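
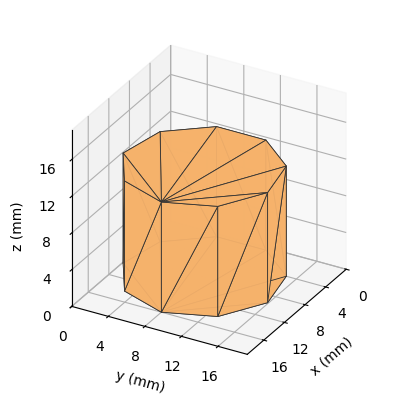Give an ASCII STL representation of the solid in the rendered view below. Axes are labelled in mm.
Reading the render: the shape is a regular 9-sided prism (a cylinder approximated with 9 flat sides), circumscribed radius ≈ 8 mm, height ≈ 12 mm (dimensions read to the nearest mm from the axis ticks). For the STL, each face is triangulated and given an outward normal.

solid part
  facet normal 0.0000 0.0000 -1.0000
    outer loop
      vertex 9.4 15.9 0.0
      vertex 14.1 13.1 0.0
      vertex 16.0 8.0 0.0
    endloop
  endfacet
  facet normal 0.0000 0.0000 -1.0000
    outer loop
      vertex 4.0 14.9 0.0
      vertex 9.4 15.9 0.0
      vertex 16.0 8.0 0.0
    endloop
  endfacet
  facet normal 0.0000 0.0000 -1.0000
    outer loop
      vertex 0.5 10.7 0.0
      vertex 4.0 14.9 0.0
      vertex 16.0 8.0 0.0
    endloop
  endfacet
  facet normal 0.0000 0.0000 -1.0000
    outer loop
      vertex 0.5 5.3 0.0
      vertex 0.5 10.7 0.0
      vertex 16.0 8.0 0.0
    endloop
  endfacet
  facet normal 0.0000 0.0000 -1.0000
    outer loop
      vertex 4.0 1.1 0.0
      vertex 0.5 5.3 0.0
      vertex 16.0 8.0 0.0
    endloop
  endfacet
  facet normal 0.0000 0.0000 -1.0000
    outer loop
      vertex 9.4 0.1 0.0
      vertex 4.0 1.1 0.0
      vertex 16.0 8.0 0.0
    endloop
  endfacet
  facet normal 0.0000 0.0000 -1.0000
    outer loop
      vertex 14.1 2.9 0.0
      vertex 9.4 0.1 0.0
      vertex 16.0 8.0 0.0
    endloop
  endfacet
  facet normal 0.0000 0.0000 1.0000
    outer loop
      vertex 16.0 8.0 12.0
      vertex 14.1 13.1 12.0
      vertex 9.4 15.9 12.0
    endloop
  endfacet
  facet normal 0.0000 0.0000 1.0000
    outer loop
      vertex 16.0 8.0 12.0
      vertex 9.4 15.9 12.0
      vertex 4.0 14.9 12.0
    endloop
  endfacet
  facet normal 0.0000 0.0000 1.0000
    outer loop
      vertex 16.0 8.0 12.0
      vertex 4.0 14.9 12.0
      vertex 0.5 10.7 12.0
    endloop
  endfacet
  facet normal 0.0000 0.0000 1.0000
    outer loop
      vertex 16.0 8.0 12.0
      vertex 0.5 10.7 12.0
      vertex 0.5 5.3 12.0
    endloop
  endfacet
  facet normal 0.0000 0.0000 1.0000
    outer loop
      vertex 16.0 8.0 12.0
      vertex 0.5 5.3 12.0
      vertex 4.0 1.1 12.0
    endloop
  endfacet
  facet normal 0.0000 0.0000 1.0000
    outer loop
      vertex 16.0 8.0 12.0
      vertex 4.0 1.1 12.0
      vertex 9.4 0.1 12.0
    endloop
  endfacet
  facet normal 0.0000 0.0000 1.0000
    outer loop
      vertex 16.0 8.0 12.0
      vertex 9.4 0.1 12.0
      vertex 14.1 2.9 12.0
    endloop
  endfacet
  facet normal 0.9371 0.3491 0.0000
    outer loop
      vertex 16.0 8.0 0.0
      vertex 14.1 13.1 0.0
      vertex 14.1 13.1 12.0
    endloop
  endfacet
  facet normal 0.9371 0.3491 0.0000
    outer loop
      vertex 16.0 8.0 0.0
      vertex 14.1 13.1 12.0
      vertex 16.0 8.0 12.0
    endloop
  endfacet
  facet normal 0.5118 0.8591 0.0000
    outer loop
      vertex 14.1 13.1 0.0
      vertex 9.4 15.9 0.0
      vertex 9.4 15.9 12.0
    endloop
  endfacet
  facet normal 0.5118 0.8591 0.0000
    outer loop
      vertex 14.1 13.1 0.0
      vertex 9.4 15.9 12.0
      vertex 14.1 13.1 12.0
    endloop
  endfacet
  facet normal -0.1821 0.9833 0.0000
    outer loop
      vertex 9.4 15.9 0.0
      vertex 4.0 14.9 0.0
      vertex 4.0 14.9 12.0
    endloop
  endfacet
  facet normal -0.1821 0.9833 0.0000
    outer loop
      vertex 9.4 15.9 0.0
      vertex 4.0 14.9 12.0
      vertex 9.4 15.9 12.0
    endloop
  endfacet
  facet normal -0.7682 0.6402 0.0000
    outer loop
      vertex 4.0 14.9 0.0
      vertex 0.5 10.7 0.0
      vertex 0.5 10.7 12.0
    endloop
  endfacet
  facet normal -0.7682 0.6402 0.0000
    outer loop
      vertex 4.0 14.9 0.0
      vertex 0.5 10.7 12.0
      vertex 4.0 14.9 12.0
    endloop
  endfacet
  facet normal -1.0000 0.0000 0.0000
    outer loop
      vertex 0.5 10.7 0.0
      vertex 0.5 5.3 0.0
      vertex 0.5 5.3 12.0
    endloop
  endfacet
  facet normal -1.0000 0.0000 0.0000
    outer loop
      vertex 0.5 10.7 0.0
      vertex 0.5 5.3 12.0
      vertex 0.5 10.7 12.0
    endloop
  endfacet
  facet normal -0.7682 -0.6402 0.0000
    outer loop
      vertex 0.5 5.3 0.0
      vertex 4.0 1.1 0.0
      vertex 4.0 1.1 12.0
    endloop
  endfacet
  facet normal -0.7682 -0.6402 0.0000
    outer loop
      vertex 0.5 5.3 0.0
      vertex 4.0 1.1 12.0
      vertex 0.5 5.3 12.0
    endloop
  endfacet
  facet normal -0.1821 -0.9833 0.0000
    outer loop
      vertex 4.0 1.1 0.0
      vertex 9.4 0.1 0.0
      vertex 9.4 0.1 12.0
    endloop
  endfacet
  facet normal -0.1821 -0.9833 0.0000
    outer loop
      vertex 4.0 1.1 0.0
      vertex 9.4 0.1 12.0
      vertex 4.0 1.1 12.0
    endloop
  endfacet
  facet normal 0.5118 -0.8591 0.0000
    outer loop
      vertex 9.4 0.1 0.0
      vertex 14.1 2.9 0.0
      vertex 14.1 2.9 12.0
    endloop
  endfacet
  facet normal 0.5118 -0.8591 0.0000
    outer loop
      vertex 9.4 0.1 0.0
      vertex 14.1 2.9 12.0
      vertex 9.4 0.1 12.0
    endloop
  endfacet
  facet normal 0.9371 -0.3491 0.0000
    outer loop
      vertex 14.1 2.9 0.0
      vertex 16.0 8.0 0.0
      vertex 16.0 8.0 12.0
    endloop
  endfacet
  facet normal 0.9371 -0.3491 0.0000
    outer loop
      vertex 14.1 2.9 0.0
      vertex 16.0 8.0 12.0
      vertex 14.1 2.9 12.0
    endloop
  endfacet
endsolid part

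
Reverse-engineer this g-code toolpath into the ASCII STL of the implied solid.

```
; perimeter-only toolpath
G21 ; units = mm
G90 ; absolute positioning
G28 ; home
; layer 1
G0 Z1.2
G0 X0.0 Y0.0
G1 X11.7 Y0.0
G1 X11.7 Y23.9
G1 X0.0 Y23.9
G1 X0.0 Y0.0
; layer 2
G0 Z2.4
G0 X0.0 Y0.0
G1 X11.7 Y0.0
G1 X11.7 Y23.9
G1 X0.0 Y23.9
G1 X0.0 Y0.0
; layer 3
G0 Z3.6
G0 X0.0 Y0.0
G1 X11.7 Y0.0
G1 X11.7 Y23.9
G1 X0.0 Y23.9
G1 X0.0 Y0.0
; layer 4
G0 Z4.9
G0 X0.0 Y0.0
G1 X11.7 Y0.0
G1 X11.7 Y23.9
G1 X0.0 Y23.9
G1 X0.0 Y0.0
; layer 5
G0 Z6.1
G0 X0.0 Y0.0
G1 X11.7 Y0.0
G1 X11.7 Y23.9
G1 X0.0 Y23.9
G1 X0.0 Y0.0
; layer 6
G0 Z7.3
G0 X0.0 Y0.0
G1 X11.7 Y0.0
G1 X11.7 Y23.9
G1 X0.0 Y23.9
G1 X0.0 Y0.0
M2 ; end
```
solid part
  facet normal 0.0000 0.0000 -1.0000
    outer loop
      vertex 11.7 23.9 0.0
      vertex 11.7 0.0 0.0
      vertex 0.0 0.0 0.0
    endloop
  endfacet
  facet normal 0.0000 0.0000 -1.0000
    outer loop
      vertex 0.0 23.9 0.0
      vertex 11.7 23.9 0.0
      vertex 0.0 0.0 0.0
    endloop
  endfacet
  facet normal 0.0000 0.0000 1.0000
    outer loop
      vertex 0.0 0.0 7.3
      vertex 11.7 0.0 7.3
      vertex 11.7 23.9 7.3
    endloop
  endfacet
  facet normal 0.0000 0.0000 1.0000
    outer loop
      vertex 0.0 0.0 7.3
      vertex 11.7 23.9 7.3
      vertex 0.0 23.9 7.3
    endloop
  endfacet
  facet normal 0.0000 -1.0000 0.0000
    outer loop
      vertex 0.0 0.0 0.0
      vertex 11.7 0.0 0.0
      vertex 11.7 0.0 7.3
    endloop
  endfacet
  facet normal 0.0000 -1.0000 0.0000
    outer loop
      vertex 0.0 0.0 0.0
      vertex 11.7 0.0 7.3
      vertex 0.0 0.0 7.3
    endloop
  endfacet
  facet normal 0.0000 1.0000 0.0000
    outer loop
      vertex 11.7 23.9 7.3
      vertex 11.7 23.9 0.0
      vertex 0.0 23.9 0.0
    endloop
  endfacet
  facet normal 0.0000 1.0000 0.0000
    outer loop
      vertex 0.0 23.9 7.3
      vertex 11.7 23.9 7.3
      vertex 0.0 23.9 0.0
    endloop
  endfacet
  facet normal -1.0000 0.0000 0.0000
    outer loop
      vertex 0.0 23.9 7.3
      vertex 0.0 23.9 0.0
      vertex 0.0 0.0 0.0
    endloop
  endfacet
  facet normal -1.0000 0.0000 0.0000
    outer loop
      vertex 0.0 0.0 7.3
      vertex 0.0 23.9 7.3
      vertex 0.0 0.0 0.0
    endloop
  endfacet
  facet normal 1.0000 0.0000 0.0000
    outer loop
      vertex 11.7 0.0 0.0
      vertex 11.7 23.9 0.0
      vertex 11.7 23.9 7.3
    endloop
  endfacet
  facet normal 1.0000 0.0000 0.0000
    outer loop
      vertex 11.7 0.0 0.0
      vertex 11.7 23.9 7.3
      vertex 11.7 0.0 7.3
    endloop
  endfacet
endsolid part

The G0 Z moves step by Δz≈1.2 mm. Every layer's G1 loop is the same polygon, so the solid is a straight extrusion of it from z=0 to z≈7.3. Closing with flat bottom and top caps and triangulating gives 12 facets — a rectangular box, roughly 11.7 × 23.9 mm footprint and 7.3 mm tall.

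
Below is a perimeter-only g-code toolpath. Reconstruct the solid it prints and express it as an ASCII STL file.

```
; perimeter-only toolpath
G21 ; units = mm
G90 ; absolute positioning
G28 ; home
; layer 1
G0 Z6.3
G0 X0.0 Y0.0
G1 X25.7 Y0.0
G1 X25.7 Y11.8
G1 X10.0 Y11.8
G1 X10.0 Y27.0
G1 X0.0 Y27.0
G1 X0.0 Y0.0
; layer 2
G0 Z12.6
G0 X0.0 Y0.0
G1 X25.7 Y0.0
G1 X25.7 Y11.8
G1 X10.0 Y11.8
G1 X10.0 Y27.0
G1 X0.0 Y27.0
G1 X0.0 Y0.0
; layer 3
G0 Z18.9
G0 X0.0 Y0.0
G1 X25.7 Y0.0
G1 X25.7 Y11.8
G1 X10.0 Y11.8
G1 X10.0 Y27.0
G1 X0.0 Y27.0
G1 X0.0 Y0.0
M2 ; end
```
solid part
  facet normal 0.0000 0.0000 -1.0000
    outer loop
      vertex 25.7 11.8 0.0
      vertex 25.7 0.0 0.0
      vertex 0.0 0.0 0.0
    endloop
  endfacet
  facet normal 0.0000 0.0000 -1.0000
    outer loop
      vertex 10.0 11.8 0.0
      vertex 25.7 11.8 0.0
      vertex 0.0 0.0 0.0
    endloop
  endfacet
  facet normal 0.0000 0.0000 -1.0000
    outer loop
      vertex 10.0 27.0 0.0
      vertex 10.0 11.8 0.0
      vertex 0.0 0.0 0.0
    endloop
  endfacet
  facet normal 0.0000 0.0000 -1.0000
    outer loop
      vertex 0.0 27.0 0.0
      vertex 10.0 27.0 0.0
      vertex 0.0 0.0 0.0
    endloop
  endfacet
  facet normal 0.0000 0.0000 1.0000
    outer loop
      vertex 0.0 0.0 18.9
      vertex 25.7 0.0 18.9
      vertex 25.7 11.8 18.9
    endloop
  endfacet
  facet normal 0.0000 0.0000 1.0000
    outer loop
      vertex 0.0 0.0 18.9
      vertex 25.7 11.8 18.9
      vertex 10.0 11.8 18.9
    endloop
  endfacet
  facet normal 0.0000 0.0000 1.0000
    outer loop
      vertex 0.0 0.0 18.9
      vertex 10.0 11.8 18.9
      vertex 10.0 27.0 18.9
    endloop
  endfacet
  facet normal 0.0000 0.0000 1.0000
    outer loop
      vertex 0.0 0.0 18.9
      vertex 10.0 27.0 18.9
      vertex 0.0 27.0 18.9
    endloop
  endfacet
  facet normal 0.0000 -1.0000 0.0000
    outer loop
      vertex 0.0 0.0 0.0
      vertex 25.7 0.0 0.0
      vertex 25.7 0.0 18.9
    endloop
  endfacet
  facet normal 0.0000 -1.0000 0.0000
    outer loop
      vertex 0.0 0.0 0.0
      vertex 25.7 0.0 18.9
      vertex 0.0 0.0 18.9
    endloop
  endfacet
  facet normal 1.0000 0.0000 0.0000
    outer loop
      vertex 25.7 0.0 0.0
      vertex 25.7 11.8 0.0
      vertex 25.7 11.8 18.9
    endloop
  endfacet
  facet normal 1.0000 0.0000 0.0000
    outer loop
      vertex 25.7 0.0 0.0
      vertex 25.7 11.8 18.9
      vertex 25.7 0.0 18.9
    endloop
  endfacet
  facet normal 0.0000 1.0000 0.0000
    outer loop
      vertex 25.7 11.8 0.0
      vertex 10.0 11.8 0.0
      vertex 10.0 11.8 18.9
    endloop
  endfacet
  facet normal 0.0000 1.0000 0.0000
    outer loop
      vertex 25.7 11.8 0.0
      vertex 10.0 11.8 18.9
      vertex 25.7 11.8 18.9
    endloop
  endfacet
  facet normal 1.0000 0.0000 0.0000
    outer loop
      vertex 10.0 11.8 0.0
      vertex 10.0 27.0 0.0
      vertex 10.0 27.0 18.9
    endloop
  endfacet
  facet normal 1.0000 0.0000 0.0000
    outer loop
      vertex 10.0 11.8 0.0
      vertex 10.0 27.0 18.9
      vertex 10.0 11.8 18.9
    endloop
  endfacet
  facet normal 0.0000 1.0000 0.0000
    outer loop
      vertex 10.0 27.0 0.0
      vertex 0.0 27.0 0.0
      vertex 0.0 27.0 18.9
    endloop
  endfacet
  facet normal 0.0000 1.0000 0.0000
    outer loop
      vertex 10.0 27.0 0.0
      vertex 0.0 27.0 18.9
      vertex 10.0 27.0 18.9
    endloop
  endfacet
  facet normal -1.0000 0.0000 0.0000
    outer loop
      vertex 0.0 27.0 0.0
      vertex 0.0 0.0 0.0
      vertex 0.0 0.0 18.9
    endloop
  endfacet
  facet normal -1.0000 0.0000 0.0000
    outer loop
      vertex 0.0 27.0 0.0
      vertex 0.0 0.0 18.9
      vertex 0.0 27.0 18.9
    endloop
  endfacet
endsolid part

The G0 Z moves step by Δz≈6.3 mm. Every layer's G1 loop is the same polygon, so the solid is a straight extrusion of it from z=0 to z≈18.9. Closing with flat bottom and top caps and triangulating gives 20 facets — an L-shaped prism: outer 25.7 × 27 mm, arm thicknesses ≈ 11.8 mm (horizontal) and 10 mm (vertical), extruded 18.9 mm in z.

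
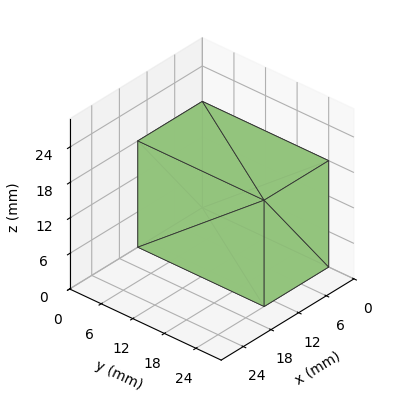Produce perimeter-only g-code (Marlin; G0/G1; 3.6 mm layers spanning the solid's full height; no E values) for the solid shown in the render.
Reading the render: the shape is a rectangular box, roughly 14 × 24 mm footprint and 18 mm tall (dimensions read to the nearest mm from the axis ticks). For the g-code, the solid's height is divided into equal slices at the stated Δz and each level perimeter traced with G1 moves after a G0 lift.

; perimeter-only toolpath
G21 ; units = mm
G90 ; absolute positioning
G28 ; home
; layer 1
G0 Z3.6
G0 X0.0 Y0.0
G1 X14.0 Y0.0
G1 X14.0 Y24.0
G1 X0.0 Y24.0
G1 X0.0 Y0.0
; layer 2
G0 Z7.2
G0 X0.0 Y0.0
G1 X14.0 Y0.0
G1 X14.0 Y24.0
G1 X0.0 Y24.0
G1 X0.0 Y0.0
; layer 3
G0 Z10.8
G0 X0.0 Y0.0
G1 X14.0 Y0.0
G1 X14.0 Y24.0
G1 X0.0 Y24.0
G1 X0.0 Y0.0
; layer 4
G0 Z14.4
G0 X0.0 Y0.0
G1 X14.0 Y0.0
G1 X14.0 Y24.0
G1 X0.0 Y24.0
G1 X0.0 Y0.0
; layer 5
G0 Z18.0
G0 X0.0 Y0.0
G1 X14.0 Y0.0
G1 X14.0 Y24.0
G1 X0.0 Y24.0
G1 X0.0 Y0.0
M2 ; end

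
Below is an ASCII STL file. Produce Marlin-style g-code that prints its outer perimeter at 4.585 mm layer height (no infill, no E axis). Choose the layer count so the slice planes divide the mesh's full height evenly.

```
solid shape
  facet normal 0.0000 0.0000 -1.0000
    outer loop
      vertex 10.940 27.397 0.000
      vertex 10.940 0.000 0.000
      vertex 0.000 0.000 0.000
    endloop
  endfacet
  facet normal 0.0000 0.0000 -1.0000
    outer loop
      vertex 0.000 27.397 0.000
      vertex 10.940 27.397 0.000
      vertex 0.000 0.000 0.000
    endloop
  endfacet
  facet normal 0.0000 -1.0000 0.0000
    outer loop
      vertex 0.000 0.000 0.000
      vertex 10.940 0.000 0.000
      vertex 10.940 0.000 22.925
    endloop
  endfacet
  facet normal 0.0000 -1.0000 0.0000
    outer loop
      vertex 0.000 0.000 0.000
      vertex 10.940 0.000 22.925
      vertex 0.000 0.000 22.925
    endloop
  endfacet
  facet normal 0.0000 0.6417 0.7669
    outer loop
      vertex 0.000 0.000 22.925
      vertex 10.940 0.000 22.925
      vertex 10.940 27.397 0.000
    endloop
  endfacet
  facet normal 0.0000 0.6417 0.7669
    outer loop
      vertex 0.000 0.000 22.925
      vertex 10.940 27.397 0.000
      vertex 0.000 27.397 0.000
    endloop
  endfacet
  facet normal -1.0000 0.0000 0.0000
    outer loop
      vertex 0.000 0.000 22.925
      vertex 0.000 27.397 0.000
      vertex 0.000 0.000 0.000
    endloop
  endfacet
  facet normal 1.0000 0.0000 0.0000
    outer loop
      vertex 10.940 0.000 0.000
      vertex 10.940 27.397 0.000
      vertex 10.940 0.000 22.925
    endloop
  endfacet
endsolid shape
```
; perimeter-only toolpath
G21 ; units = mm
G90 ; absolute positioning
G28 ; home
; layer 1
G0 Z4.585
G0 X0.000 Y0.000
G1 X10.940 Y0.000
G1 X10.940 Y21.918
G1 X0.000 Y21.918
G1 X0.000 Y0.000
; layer 2
G0 Z9.170
G0 X0.000 Y0.000
G1 X10.940 Y0.000
G1 X10.940 Y16.438
G1 X0.000 Y16.438
G1 X0.000 Y0.000
; layer 3
G0 Z13.755
G0 X0.000 Y0.000
G1 X10.940 Y0.000
G1 X10.940 Y10.959
G1 X0.000 Y10.959
G1 X0.000 Y0.000
; layer 4
G0 Z18.340
G0 X0.000 Y0.000
G1 X10.940 Y0.000
G1 X10.940 Y5.479
G1 X0.000 Y5.479
G1 X0.000 Y0.000
M2 ; end

The solid is a wedge (ramp): 10.9 × 27.4 mm base, rising to 22.9 mm along the y=0 edge and sloping linearly to z=0 at y=27.4. Slicing at Δz = 4.585 mm — 5 equal slices spanning the solid's height, so layer i sits at z = i·h/5 — gives 4 non-empty perimeters. Each is a 4-segment closed polygon; G0 lifts to the layer z and rapids to the start vertex, then G1 traces the edges. The cross-section shrinks linearly with z (the slice at the apex is degenerate and omitted).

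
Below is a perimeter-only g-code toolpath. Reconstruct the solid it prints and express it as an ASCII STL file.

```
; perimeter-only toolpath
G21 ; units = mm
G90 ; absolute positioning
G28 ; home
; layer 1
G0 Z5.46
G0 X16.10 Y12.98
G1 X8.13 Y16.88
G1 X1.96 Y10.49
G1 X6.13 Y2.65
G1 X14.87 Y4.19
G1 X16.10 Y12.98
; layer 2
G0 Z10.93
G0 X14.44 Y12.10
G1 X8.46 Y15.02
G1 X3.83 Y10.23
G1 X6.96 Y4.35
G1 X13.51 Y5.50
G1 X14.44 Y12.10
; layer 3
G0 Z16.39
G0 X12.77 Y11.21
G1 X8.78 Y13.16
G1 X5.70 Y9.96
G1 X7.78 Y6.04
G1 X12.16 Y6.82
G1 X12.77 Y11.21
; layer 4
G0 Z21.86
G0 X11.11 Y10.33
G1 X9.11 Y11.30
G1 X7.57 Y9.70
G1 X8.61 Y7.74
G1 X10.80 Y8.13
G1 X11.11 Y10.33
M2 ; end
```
solid part
  facet normal 0.0000 0.0000 -1.0000
    outer loop
      vertex 0.09 10.75 0.00
      vertex 7.80 18.74 0.00
      vertex 17.77 13.87 0.00
    endloop
  endfacet
  facet normal 0.0000 0.0000 -1.0000
    outer loop
      vertex 5.30 0.95 0.00
      vertex 0.09 10.75 0.00
      vertex 17.77 13.87 0.00
    endloop
  endfacet
  facet normal 0.0000 0.0000 -1.0000
    outer loop
      vertex 16.23 2.88 0.00
      vertex 5.30 0.95 0.00
      vertex 17.77 13.87 0.00
    endloop
  endfacet
  facet normal 0.4227 0.8654 0.2692
    outer loop
      vertex 17.77 13.87 0.00
      vertex 7.80 18.74 0.00
      vertex 9.44 9.44 27.32
    endloop
  endfacet
  facet normal -0.6930 0.6687 0.2692
    outer loop
      vertex 7.80 18.74 0.00
      vertex 0.09 10.75 0.00
      vertex 9.44 9.44 27.32
    endloop
  endfacet
  facet normal -0.8503 -0.4521 0.2693
    outer loop
      vertex 0.09 10.75 0.00
      vertex 5.30 0.95 0.00
      vertex 9.44 9.44 27.32
    endloop
  endfacet
  facet normal 0.1675 -0.9484 0.2693
    outer loop
      vertex 5.30 0.95 0.00
      vertex 16.23 2.88 0.00
      vertex 9.44 9.44 27.32
    endloop
  endfacet
  facet normal 0.9538 -0.1337 0.2691
    outer loop
      vertex 16.23 2.88 0.00
      vertex 17.77 13.87 0.00
      vertex 9.44 9.44 27.32
    endloop
  endfacet
endsolid part

The G0 Z moves step by Δz≈5.46 mm. The G1 loops shrink linearly with z, so the solid tapers from its base footprint up to z≈27.3. Closing with a flat bottom cap and the tapered top and triangulating gives 8 facets — a regular 5-sided pyramid, base circumscribed radius ≈ 9.44 mm, apex at z ≈ 27.3 mm.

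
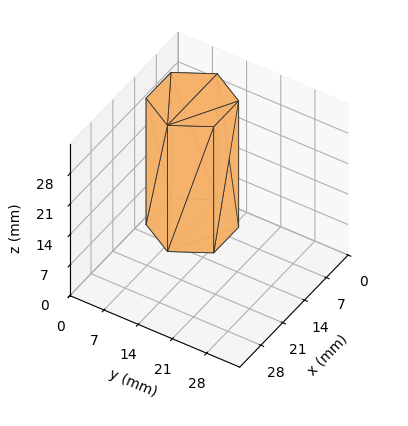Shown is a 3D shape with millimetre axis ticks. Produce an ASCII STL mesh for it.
Reading the render: the shape is a regular 6-sided prism (a cylinder approximated with 6 flat sides), circumscribed radius ≈ 8 mm, height ≈ 29 mm (dimensions read to the nearest mm from the axis ticks). For the STL, each face is triangulated and given an outward normal.

solid part
  facet normal 0.0000 0.0000 -1.0000
    outer loop
      vertex 4.000 14.928 0.000
      vertex 12.000 14.928 0.000
      vertex 16.000 8.000 0.000
    endloop
  endfacet
  facet normal 0.0000 0.0000 -1.0000
    outer loop
      vertex 0.000 8.000 0.000
      vertex 4.000 14.928 0.000
      vertex 16.000 8.000 0.000
    endloop
  endfacet
  facet normal 0.0000 0.0000 -1.0000
    outer loop
      vertex 4.000 1.072 0.000
      vertex 0.000 8.000 0.000
      vertex 16.000 8.000 0.000
    endloop
  endfacet
  facet normal 0.0000 0.0000 -1.0000
    outer loop
      vertex 12.000 1.072 0.000
      vertex 4.000 1.072 0.000
      vertex 16.000 8.000 0.000
    endloop
  endfacet
  facet normal 0.0000 0.0000 1.0000
    outer loop
      vertex 16.000 8.000 29.000
      vertex 12.000 14.928 29.000
      vertex 4.000 14.928 29.000
    endloop
  endfacet
  facet normal 0.0000 0.0000 1.0000
    outer loop
      vertex 16.000 8.000 29.000
      vertex 4.000 14.928 29.000
      vertex 0.000 8.000 29.000
    endloop
  endfacet
  facet normal 0.0000 0.0000 1.0000
    outer loop
      vertex 16.000 8.000 29.000
      vertex 0.000 8.000 29.000
      vertex 4.000 1.072 29.000
    endloop
  endfacet
  facet normal 0.0000 0.0000 1.0000
    outer loop
      vertex 16.000 8.000 29.000
      vertex 4.000 1.072 29.000
      vertex 12.000 1.072 29.000
    endloop
  endfacet
  facet normal 0.8660 0.5000 0.0000
    outer loop
      vertex 16.000 8.000 0.000
      vertex 12.000 14.928 0.000
      vertex 12.000 14.928 29.000
    endloop
  endfacet
  facet normal 0.8660 0.5000 0.0000
    outer loop
      vertex 16.000 8.000 0.000
      vertex 12.000 14.928 29.000
      vertex 16.000 8.000 29.000
    endloop
  endfacet
  facet normal 0.0000 1.0000 0.0000
    outer loop
      vertex 12.000 14.928 0.000
      vertex 4.000 14.928 0.000
      vertex 4.000 14.928 29.000
    endloop
  endfacet
  facet normal 0.0000 1.0000 0.0000
    outer loop
      vertex 12.000 14.928 0.000
      vertex 4.000 14.928 29.000
      vertex 12.000 14.928 29.000
    endloop
  endfacet
  facet normal -0.8660 0.5000 0.0000
    outer loop
      vertex 4.000 14.928 0.000
      vertex 0.000 8.000 0.000
      vertex 0.000 8.000 29.000
    endloop
  endfacet
  facet normal -0.8660 0.5000 0.0000
    outer loop
      vertex 4.000 14.928 0.000
      vertex 0.000 8.000 29.000
      vertex 4.000 14.928 29.000
    endloop
  endfacet
  facet normal -0.8660 -0.5000 0.0000
    outer loop
      vertex 0.000 8.000 0.000
      vertex 4.000 1.072 0.000
      vertex 4.000 1.072 29.000
    endloop
  endfacet
  facet normal -0.8660 -0.5000 0.0000
    outer loop
      vertex 0.000 8.000 0.000
      vertex 4.000 1.072 29.000
      vertex 0.000 8.000 29.000
    endloop
  endfacet
  facet normal 0.0000 -1.0000 0.0000
    outer loop
      vertex 4.000 1.072 0.000
      vertex 12.000 1.072 0.000
      vertex 12.000 1.072 29.000
    endloop
  endfacet
  facet normal 0.0000 -1.0000 0.0000
    outer loop
      vertex 4.000 1.072 0.000
      vertex 12.000 1.072 29.000
      vertex 4.000 1.072 29.000
    endloop
  endfacet
  facet normal 0.8660 -0.5000 0.0000
    outer loop
      vertex 12.000 1.072 0.000
      vertex 16.000 8.000 0.000
      vertex 16.000 8.000 29.000
    endloop
  endfacet
  facet normal 0.8660 -0.5000 0.0000
    outer loop
      vertex 12.000 1.072 0.000
      vertex 16.000 8.000 29.000
      vertex 12.000 1.072 29.000
    endloop
  endfacet
endsolid part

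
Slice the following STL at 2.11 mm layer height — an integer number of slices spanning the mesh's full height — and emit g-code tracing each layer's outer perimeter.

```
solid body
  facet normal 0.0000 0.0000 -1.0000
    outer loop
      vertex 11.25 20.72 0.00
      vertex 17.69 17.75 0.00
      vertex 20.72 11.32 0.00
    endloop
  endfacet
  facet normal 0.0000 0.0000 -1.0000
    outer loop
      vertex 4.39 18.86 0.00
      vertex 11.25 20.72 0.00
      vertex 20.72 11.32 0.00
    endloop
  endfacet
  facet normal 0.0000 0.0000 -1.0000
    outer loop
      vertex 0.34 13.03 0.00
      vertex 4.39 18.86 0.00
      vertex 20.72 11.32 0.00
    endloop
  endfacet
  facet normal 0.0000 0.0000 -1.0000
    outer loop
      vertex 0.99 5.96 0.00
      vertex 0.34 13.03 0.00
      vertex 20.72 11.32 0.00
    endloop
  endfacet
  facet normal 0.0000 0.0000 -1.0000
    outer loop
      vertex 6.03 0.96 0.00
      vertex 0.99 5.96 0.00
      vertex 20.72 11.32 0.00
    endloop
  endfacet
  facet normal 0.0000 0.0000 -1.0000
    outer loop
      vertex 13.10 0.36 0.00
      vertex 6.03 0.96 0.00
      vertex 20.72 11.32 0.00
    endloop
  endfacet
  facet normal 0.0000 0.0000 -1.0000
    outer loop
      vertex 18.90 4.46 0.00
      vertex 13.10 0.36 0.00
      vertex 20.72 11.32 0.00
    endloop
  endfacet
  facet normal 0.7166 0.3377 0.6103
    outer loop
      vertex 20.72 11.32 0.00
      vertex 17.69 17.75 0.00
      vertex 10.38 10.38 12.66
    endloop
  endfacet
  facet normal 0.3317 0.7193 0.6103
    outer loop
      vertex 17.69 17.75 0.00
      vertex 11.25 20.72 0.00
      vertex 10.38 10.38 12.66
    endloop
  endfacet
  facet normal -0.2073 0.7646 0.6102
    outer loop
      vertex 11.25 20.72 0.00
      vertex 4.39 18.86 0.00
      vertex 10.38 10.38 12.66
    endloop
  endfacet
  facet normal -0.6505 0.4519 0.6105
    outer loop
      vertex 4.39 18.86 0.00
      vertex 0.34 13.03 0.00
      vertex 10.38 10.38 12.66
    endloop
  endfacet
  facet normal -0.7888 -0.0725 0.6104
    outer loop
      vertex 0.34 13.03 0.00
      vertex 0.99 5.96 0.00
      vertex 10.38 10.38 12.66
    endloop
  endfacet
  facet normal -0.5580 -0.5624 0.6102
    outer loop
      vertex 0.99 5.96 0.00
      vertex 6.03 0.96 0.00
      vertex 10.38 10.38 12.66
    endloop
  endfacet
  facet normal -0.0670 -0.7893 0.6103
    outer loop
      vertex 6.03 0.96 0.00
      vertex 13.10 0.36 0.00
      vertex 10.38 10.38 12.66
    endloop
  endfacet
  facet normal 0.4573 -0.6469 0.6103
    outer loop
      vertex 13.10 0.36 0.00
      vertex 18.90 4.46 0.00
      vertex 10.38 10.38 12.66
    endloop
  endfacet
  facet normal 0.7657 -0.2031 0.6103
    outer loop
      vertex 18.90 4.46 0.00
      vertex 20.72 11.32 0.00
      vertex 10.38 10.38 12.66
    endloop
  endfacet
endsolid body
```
; perimeter-only toolpath
G21 ; units = mm
G90 ; absolute positioning
G28 ; home
; layer 1
G0 Z2.11
G0 X19.00 Y11.16
G1 X16.47 Y16.52
G1 X11.11 Y19.00
G1 X5.39 Y17.45
G1 X2.01 Y12.59
G1 X2.55 Y6.70
G1 X6.75 Y2.53
G1 X12.65 Y2.03
G1 X17.48 Y5.45
G1 X19.00 Y11.16
; layer 2
G0 Z4.22
G0 X17.27 Y11.01
G1 X15.25 Y15.29
G1 X10.96 Y17.27
G1 X6.39 Y16.03
G1 X3.69 Y12.15
G1 X4.12 Y7.43
G1 X7.48 Y4.10
G1 X12.19 Y3.70
G1 X16.06 Y6.43
G1 X17.27 Y11.01
; layer 3
G0 Z6.33
G0 X15.55 Y10.85
G1 X14.04 Y14.07
G1 X10.82 Y15.55
G1 X7.38 Y14.62
G1 X5.36 Y11.71
G1 X5.69 Y8.17
G1 X8.21 Y5.67
G1 X11.74 Y5.37
G1 X14.64 Y7.42
G1 X15.55 Y10.85
; layer 4
G0 Z8.44
G0 X13.83 Y10.69
G1 X12.82 Y12.84
G1 X10.67 Y13.83
G1 X8.38 Y13.21
G1 X7.03 Y11.26
G1 X7.25 Y8.91
G1 X8.93 Y7.24
G1 X11.29 Y7.04
G1 X13.22 Y8.41
G1 X13.83 Y10.69
; layer 5
G0 Z10.55
G0 X12.10 Y10.54
G1 X11.60 Y11.61
G1 X10.53 Y12.10
G1 X9.38 Y11.79
G1 X8.71 Y10.82
G1 X8.82 Y9.64
G1 X9.66 Y8.81
G1 X10.83 Y8.71
G1 X11.80 Y9.39
G1 X12.10 Y10.54
M2 ; end

The solid is a regular 9-sided pyramid, base circumscribed radius ≈ 10.4 mm, apex at z ≈ 12.7 mm. Slicing at Δz = 2.11 mm — 6 equal slices spanning the solid's height, so layer i sits at z = i·h/6 — gives 5 non-empty perimeters. Each is a 9-segment closed polygon; G0 lifts to the layer z and rapids to the start vertex, then G1 traces the edges. The cross-section shrinks linearly with z (the slice at the apex is degenerate and omitted).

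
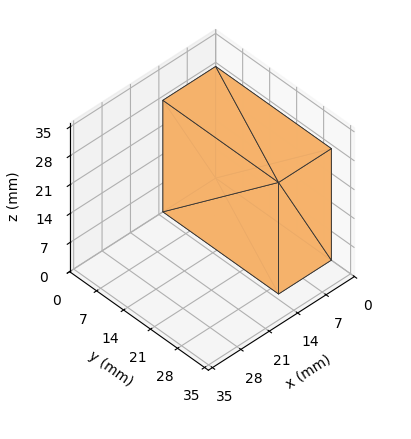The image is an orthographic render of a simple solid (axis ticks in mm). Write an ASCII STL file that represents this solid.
Reading the render: the shape is a rectangular box, roughly 13 × 30 mm footprint and 27 mm tall (dimensions read to the nearest mm from the axis ticks). For the STL, each face is triangulated and given an outward normal.

solid part
  facet normal 0.0000 0.0000 -1.0000
    outer loop
      vertex 13.000 30.000 0.000
      vertex 13.000 0.000 0.000
      vertex 0.000 0.000 0.000
    endloop
  endfacet
  facet normal 0.0000 0.0000 -1.0000
    outer loop
      vertex 0.000 30.000 0.000
      vertex 13.000 30.000 0.000
      vertex 0.000 0.000 0.000
    endloop
  endfacet
  facet normal 0.0000 0.0000 1.0000
    outer loop
      vertex 0.000 0.000 27.000
      vertex 13.000 0.000 27.000
      vertex 13.000 30.000 27.000
    endloop
  endfacet
  facet normal 0.0000 0.0000 1.0000
    outer loop
      vertex 0.000 0.000 27.000
      vertex 13.000 30.000 27.000
      vertex 0.000 30.000 27.000
    endloop
  endfacet
  facet normal 0.0000 -1.0000 0.0000
    outer loop
      vertex 0.000 0.000 0.000
      vertex 13.000 0.000 0.000
      vertex 13.000 0.000 27.000
    endloop
  endfacet
  facet normal 0.0000 -1.0000 0.0000
    outer loop
      vertex 0.000 0.000 0.000
      vertex 13.000 0.000 27.000
      vertex 0.000 0.000 27.000
    endloop
  endfacet
  facet normal 0.0000 1.0000 0.0000
    outer loop
      vertex 13.000 30.000 27.000
      vertex 13.000 30.000 0.000
      vertex 0.000 30.000 0.000
    endloop
  endfacet
  facet normal 0.0000 1.0000 0.0000
    outer loop
      vertex 0.000 30.000 27.000
      vertex 13.000 30.000 27.000
      vertex 0.000 30.000 0.000
    endloop
  endfacet
  facet normal -1.0000 0.0000 0.0000
    outer loop
      vertex 0.000 30.000 27.000
      vertex 0.000 30.000 0.000
      vertex 0.000 0.000 0.000
    endloop
  endfacet
  facet normal -1.0000 0.0000 0.0000
    outer loop
      vertex 0.000 0.000 27.000
      vertex 0.000 30.000 27.000
      vertex 0.000 0.000 0.000
    endloop
  endfacet
  facet normal 1.0000 0.0000 0.0000
    outer loop
      vertex 13.000 0.000 0.000
      vertex 13.000 30.000 0.000
      vertex 13.000 30.000 27.000
    endloop
  endfacet
  facet normal 1.0000 0.0000 0.0000
    outer loop
      vertex 13.000 0.000 0.000
      vertex 13.000 30.000 27.000
      vertex 13.000 0.000 27.000
    endloop
  endfacet
endsolid part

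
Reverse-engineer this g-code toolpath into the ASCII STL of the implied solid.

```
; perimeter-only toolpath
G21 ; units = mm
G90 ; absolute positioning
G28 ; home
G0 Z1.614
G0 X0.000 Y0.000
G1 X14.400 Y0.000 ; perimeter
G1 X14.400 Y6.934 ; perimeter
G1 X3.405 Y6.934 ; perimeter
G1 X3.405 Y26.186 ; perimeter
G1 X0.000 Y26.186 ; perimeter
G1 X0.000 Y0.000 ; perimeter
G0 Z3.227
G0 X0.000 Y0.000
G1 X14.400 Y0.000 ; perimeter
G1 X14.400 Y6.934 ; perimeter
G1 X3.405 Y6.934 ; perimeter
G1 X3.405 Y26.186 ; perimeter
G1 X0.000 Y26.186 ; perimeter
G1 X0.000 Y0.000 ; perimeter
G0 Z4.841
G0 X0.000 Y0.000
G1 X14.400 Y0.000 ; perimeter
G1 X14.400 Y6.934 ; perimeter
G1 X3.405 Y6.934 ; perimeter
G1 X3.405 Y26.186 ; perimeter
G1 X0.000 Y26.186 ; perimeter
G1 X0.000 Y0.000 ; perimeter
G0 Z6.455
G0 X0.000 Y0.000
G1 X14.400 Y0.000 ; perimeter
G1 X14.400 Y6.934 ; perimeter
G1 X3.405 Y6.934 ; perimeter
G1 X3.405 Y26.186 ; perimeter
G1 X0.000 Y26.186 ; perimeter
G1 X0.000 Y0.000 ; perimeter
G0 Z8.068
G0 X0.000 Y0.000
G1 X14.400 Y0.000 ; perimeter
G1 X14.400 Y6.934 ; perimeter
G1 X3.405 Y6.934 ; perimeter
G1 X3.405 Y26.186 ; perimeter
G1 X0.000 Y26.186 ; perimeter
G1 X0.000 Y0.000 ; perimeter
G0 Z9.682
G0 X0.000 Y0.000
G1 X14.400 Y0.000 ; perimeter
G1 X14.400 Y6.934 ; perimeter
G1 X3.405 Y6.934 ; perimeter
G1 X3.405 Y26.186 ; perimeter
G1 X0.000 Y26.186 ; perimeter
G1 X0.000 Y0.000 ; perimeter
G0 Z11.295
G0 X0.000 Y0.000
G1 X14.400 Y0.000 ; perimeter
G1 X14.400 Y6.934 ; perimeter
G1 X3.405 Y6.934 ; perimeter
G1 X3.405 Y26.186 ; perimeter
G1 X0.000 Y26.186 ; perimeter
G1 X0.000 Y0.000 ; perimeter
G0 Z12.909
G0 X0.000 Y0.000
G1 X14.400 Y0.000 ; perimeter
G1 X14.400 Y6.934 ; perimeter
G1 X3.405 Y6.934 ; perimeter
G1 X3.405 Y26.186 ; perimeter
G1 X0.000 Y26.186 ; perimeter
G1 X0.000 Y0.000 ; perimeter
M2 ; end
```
solid part
  facet normal 0.0000 0.0000 -1.0000
    outer loop
      vertex 14.400 6.934 0.000
      vertex 14.400 0.000 0.000
      vertex 0.000 0.000 0.000
    endloop
  endfacet
  facet normal 0.0000 0.0000 -1.0000
    outer loop
      vertex 3.405 6.934 0.000
      vertex 14.400 6.934 0.000
      vertex 0.000 0.000 0.000
    endloop
  endfacet
  facet normal 0.0000 0.0000 -1.0000
    outer loop
      vertex 3.405 26.186 0.000
      vertex 3.405 6.934 0.000
      vertex 0.000 0.000 0.000
    endloop
  endfacet
  facet normal 0.0000 0.0000 -1.0000
    outer loop
      vertex 0.000 26.186 0.000
      vertex 3.405 26.186 0.000
      vertex 0.000 0.000 0.000
    endloop
  endfacet
  facet normal 0.0000 0.0000 1.0000
    outer loop
      vertex 0.000 0.000 12.909
      vertex 14.400 0.000 12.909
      vertex 14.400 6.934 12.909
    endloop
  endfacet
  facet normal 0.0000 0.0000 1.0000
    outer loop
      vertex 0.000 0.000 12.909
      vertex 14.400 6.934 12.909
      vertex 3.405 6.934 12.909
    endloop
  endfacet
  facet normal 0.0000 0.0000 1.0000
    outer loop
      vertex 0.000 0.000 12.909
      vertex 3.405 6.934 12.909
      vertex 3.405 26.186 12.909
    endloop
  endfacet
  facet normal 0.0000 0.0000 1.0000
    outer loop
      vertex 0.000 0.000 12.909
      vertex 3.405 26.186 12.909
      vertex 0.000 26.186 12.909
    endloop
  endfacet
  facet normal 0.0000 -1.0000 0.0000
    outer loop
      vertex 0.000 0.000 0.000
      vertex 14.400 0.000 0.000
      vertex 14.400 0.000 12.909
    endloop
  endfacet
  facet normal 0.0000 -1.0000 0.0000
    outer loop
      vertex 0.000 0.000 0.000
      vertex 14.400 0.000 12.909
      vertex 0.000 0.000 12.909
    endloop
  endfacet
  facet normal 1.0000 0.0000 0.0000
    outer loop
      vertex 14.400 0.000 0.000
      vertex 14.400 6.934 0.000
      vertex 14.400 6.934 12.909
    endloop
  endfacet
  facet normal 1.0000 0.0000 0.0000
    outer loop
      vertex 14.400 0.000 0.000
      vertex 14.400 6.934 12.909
      vertex 14.400 0.000 12.909
    endloop
  endfacet
  facet normal 0.0000 1.0000 0.0000
    outer loop
      vertex 14.400 6.934 0.000
      vertex 3.405 6.934 0.000
      vertex 3.405 6.934 12.909
    endloop
  endfacet
  facet normal 0.0000 1.0000 0.0000
    outer loop
      vertex 14.400 6.934 0.000
      vertex 3.405 6.934 12.909
      vertex 14.400 6.934 12.909
    endloop
  endfacet
  facet normal 1.0000 0.0000 0.0000
    outer loop
      vertex 3.405 6.934 0.000
      vertex 3.405 26.186 0.000
      vertex 3.405 26.186 12.909
    endloop
  endfacet
  facet normal 1.0000 0.0000 0.0000
    outer loop
      vertex 3.405 6.934 0.000
      vertex 3.405 26.186 12.909
      vertex 3.405 6.934 12.909
    endloop
  endfacet
  facet normal 0.0000 1.0000 0.0000
    outer loop
      vertex 3.405 26.186 0.000
      vertex 0.000 26.186 0.000
      vertex 0.000 26.186 12.909
    endloop
  endfacet
  facet normal 0.0000 1.0000 0.0000
    outer loop
      vertex 3.405 26.186 0.000
      vertex 0.000 26.186 12.909
      vertex 3.405 26.186 12.909
    endloop
  endfacet
  facet normal -1.0000 0.0000 0.0000
    outer loop
      vertex 0.000 26.186 0.000
      vertex 0.000 0.000 0.000
      vertex 0.000 0.000 12.909
    endloop
  endfacet
  facet normal -1.0000 0.0000 0.0000
    outer loop
      vertex 0.000 26.186 0.000
      vertex 0.000 0.000 12.909
      vertex 0.000 26.186 12.909
    endloop
  endfacet
endsolid part

The G0 Z moves step by Δz≈1.614 mm. Every layer's G1 loop is the same polygon, so the solid is a straight extrusion of it from z=0 to z≈12.9. Closing with flat bottom and top caps and triangulating gives 20 facets — an L-shaped prism: outer 14.4 × 26.2 mm, arm thicknesses ≈ 6.93 mm (horizontal) and 3.4 mm (vertical), extruded 12.9 mm in z.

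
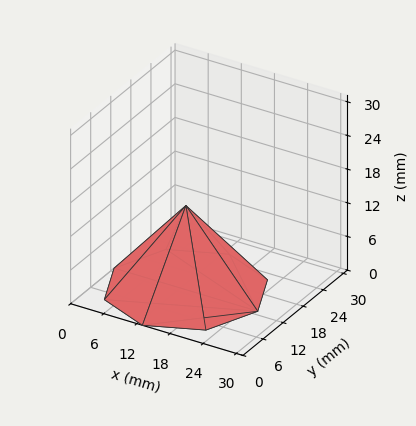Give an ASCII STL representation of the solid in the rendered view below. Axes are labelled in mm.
Reading the render: the shape is a regular 8-sided pyramid, base circumscribed radius ≈ 13 mm, apex at z ≈ 15 mm (dimensions read to the nearest mm from the axis ticks). For the STL, each face is triangulated and given an outward normal.

solid part
  facet normal 0.0000 0.0000 -1.0000
    outer loop
      vertex 13.000 26.000 0.000
      vertex 22.192 22.192 0.000
      vertex 26.000 13.000 0.000
    endloop
  endfacet
  facet normal 0.0000 0.0000 -1.0000
    outer loop
      vertex 3.808 22.192 0.000
      vertex 13.000 26.000 0.000
      vertex 26.000 13.000 0.000
    endloop
  endfacet
  facet normal 0.0000 0.0000 -1.0000
    outer loop
      vertex 0.000 13.000 0.000
      vertex 3.808 22.192 0.000
      vertex 26.000 13.000 0.000
    endloop
  endfacet
  facet normal 0.0000 0.0000 -1.0000
    outer loop
      vertex 3.808 3.808 0.000
      vertex 0.000 13.000 0.000
      vertex 26.000 13.000 0.000
    endloop
  endfacet
  facet normal 0.0000 0.0000 -1.0000
    outer loop
      vertex 13.000 0.000 0.000
      vertex 3.808 3.808 0.000
      vertex 26.000 13.000 0.000
    endloop
  endfacet
  facet normal 0.0000 0.0000 -1.0000
    outer loop
      vertex 22.192 3.808 0.000
      vertex 13.000 0.000 0.000
      vertex 26.000 13.000 0.000
    endloop
  endfacet
  facet normal 0.7212 0.2988 0.6250
    outer loop
      vertex 26.000 13.000 0.000
      vertex 22.192 22.192 0.000
      vertex 13.000 13.000 15.000
    endloop
  endfacet
  facet normal 0.2988 0.7212 0.6250
    outer loop
      vertex 22.192 22.192 0.000
      vertex 13.000 26.000 0.000
      vertex 13.000 13.000 15.000
    endloop
  endfacet
  facet normal -0.2988 0.7212 0.6250
    outer loop
      vertex 13.000 26.000 0.000
      vertex 3.808 22.192 0.000
      vertex 13.000 13.000 15.000
    endloop
  endfacet
  facet normal -0.7212 0.2988 0.6250
    outer loop
      vertex 3.808 22.192 0.000
      vertex 0.000 13.000 0.000
      vertex 13.000 13.000 15.000
    endloop
  endfacet
  facet normal -0.7212 -0.2988 0.6250
    outer loop
      vertex 0.000 13.000 0.000
      vertex 3.808 3.808 0.000
      vertex 13.000 13.000 15.000
    endloop
  endfacet
  facet normal -0.2988 -0.7212 0.6250
    outer loop
      vertex 3.808 3.808 0.000
      vertex 13.000 0.000 0.000
      vertex 13.000 13.000 15.000
    endloop
  endfacet
  facet normal 0.2988 -0.7212 0.6250
    outer loop
      vertex 13.000 0.000 0.000
      vertex 22.192 3.808 0.000
      vertex 13.000 13.000 15.000
    endloop
  endfacet
  facet normal 0.7212 -0.2988 0.6250
    outer loop
      vertex 22.192 3.808 0.000
      vertex 26.000 13.000 0.000
      vertex 13.000 13.000 15.000
    endloop
  endfacet
endsolid part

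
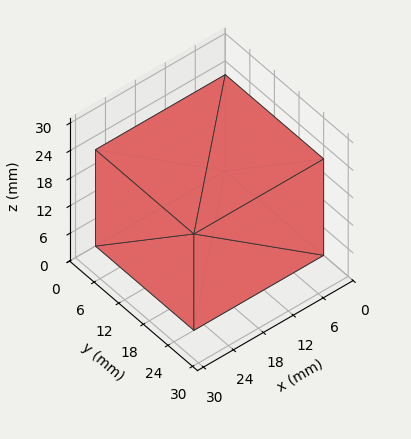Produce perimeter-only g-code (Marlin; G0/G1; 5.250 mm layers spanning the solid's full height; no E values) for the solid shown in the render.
Reading the render: the shape is a rectangular box, roughly 26 × 24 mm footprint and 21 mm tall (dimensions read to the nearest mm from the axis ticks). For the g-code, the solid's height is divided into equal slices at the stated Δz and each level perimeter traced with G1 moves after a G0 lift.

; perimeter-only toolpath
G21 ; units = mm
G90 ; absolute positioning
G28 ; home
; layer 1
G0 Z5.250
G0 X0.000 Y0.000
G1 X26.000 Y0.000
G1 X26.000 Y24.000
G1 X0.000 Y24.000
G1 X0.000 Y0.000
; layer 2
G0 Z10.500
G0 X0.000 Y0.000
G1 X26.000 Y0.000
G1 X26.000 Y24.000
G1 X0.000 Y24.000
G1 X0.000 Y0.000
; layer 3
G0 Z15.750
G0 X0.000 Y0.000
G1 X26.000 Y0.000
G1 X26.000 Y24.000
G1 X0.000 Y24.000
G1 X0.000 Y0.000
; layer 4
G0 Z21.000
G0 X0.000 Y0.000
G1 X26.000 Y0.000
G1 X26.000 Y24.000
G1 X0.000 Y24.000
G1 X0.000 Y0.000
M2 ; end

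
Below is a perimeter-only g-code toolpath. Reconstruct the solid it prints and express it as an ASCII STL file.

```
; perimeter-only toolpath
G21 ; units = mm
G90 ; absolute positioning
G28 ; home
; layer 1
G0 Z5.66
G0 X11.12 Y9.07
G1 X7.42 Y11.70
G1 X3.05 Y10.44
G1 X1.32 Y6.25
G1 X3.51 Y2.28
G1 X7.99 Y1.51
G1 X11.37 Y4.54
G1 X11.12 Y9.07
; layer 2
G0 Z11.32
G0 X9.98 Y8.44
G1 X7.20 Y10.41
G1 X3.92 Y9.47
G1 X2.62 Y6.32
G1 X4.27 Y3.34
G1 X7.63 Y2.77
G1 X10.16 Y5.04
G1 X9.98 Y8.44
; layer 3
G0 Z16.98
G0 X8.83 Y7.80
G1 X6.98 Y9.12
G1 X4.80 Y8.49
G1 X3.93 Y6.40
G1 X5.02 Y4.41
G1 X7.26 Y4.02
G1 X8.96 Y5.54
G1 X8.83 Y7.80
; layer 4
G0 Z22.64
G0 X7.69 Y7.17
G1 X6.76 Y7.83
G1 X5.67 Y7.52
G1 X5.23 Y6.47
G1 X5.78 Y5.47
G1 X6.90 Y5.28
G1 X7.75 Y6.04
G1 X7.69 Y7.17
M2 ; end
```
solid part
  facet normal 0.0000 0.0000 -1.0000
    outer loop
      vertex 2.18 11.42 0.00
      vertex 7.64 12.99 0.00
      vertex 12.27 9.70 0.00
    endloop
  endfacet
  facet normal 0.0000 0.0000 -1.0000
    outer loop
      vertex 0.01 6.18 0.00
      vertex 2.18 11.42 0.00
      vertex 12.27 9.70 0.00
    endloop
  endfacet
  facet normal 0.0000 0.0000 -1.0000
    outer loop
      vertex 2.75 1.21 0.00
      vertex 0.01 6.18 0.00
      vertex 12.27 9.70 0.00
    endloop
  endfacet
  facet normal 0.0000 0.0000 -1.0000
    outer loop
      vertex 8.35 0.25 0.00
      vertex 2.75 1.21 0.00
      vertex 12.27 9.70 0.00
    endloop
  endfacet
  facet normal 0.0000 0.0000 -1.0000
    outer loop
      vertex 12.58 4.04 0.00
      vertex 8.35 0.25 0.00
      vertex 12.27 9.70 0.00
    endloop
  endfacet
  facet normal 0.5671 0.7980 0.2039
    outer loop
      vertex 12.27 9.70 0.00
      vertex 7.64 12.99 0.00
      vertex 6.54 6.54 28.30
    endloop
  endfacet
  facet normal -0.2705 0.9409 0.2039
    outer loop
      vertex 7.64 12.99 0.00
      vertex 2.18 11.42 0.00
      vertex 6.54 6.54 28.30
    endloop
  endfacet
  facet normal -0.9045 0.3746 0.2039
    outer loop
      vertex 2.18 11.42 0.00
      vertex 0.01 6.18 0.00
      vertex 6.54 6.54 28.30
    endloop
  endfacet
  facet normal -0.8573 -0.4727 0.2038
    outer loop
      vertex 0.01 6.18 0.00
      vertex 2.75 1.21 0.00
      vertex 6.54 6.54 28.30
    endloop
  endfacet
  facet normal -0.1654 -0.9649 0.2039
    outer loop
      vertex 2.75 1.21 0.00
      vertex 8.35 0.25 0.00
      vertex 6.54 6.54 28.30
    endloop
  endfacet
  facet normal 0.6533 -0.7291 0.2038
    outer loop
      vertex 8.35 0.25 0.00
      vertex 12.58 4.04 0.00
      vertex 6.54 6.54 28.30
    endloop
  endfacet
  facet normal 0.9775 0.0535 0.2039
    outer loop
      vertex 12.58 4.04 0.00
      vertex 12.27 9.70 0.00
      vertex 6.54 6.54 28.30
    endloop
  endfacet
endsolid part

The G0 Z moves step by Δz≈5.66 mm. The G1 loops shrink linearly with z, so the solid tapers from its base footprint up to z≈28.3. Closing with a flat bottom cap and the tapered top and triangulating gives 12 facets — a regular 7-sided pyramid, base circumscribed radius ≈ 6.54 mm, apex at z ≈ 28.3 mm.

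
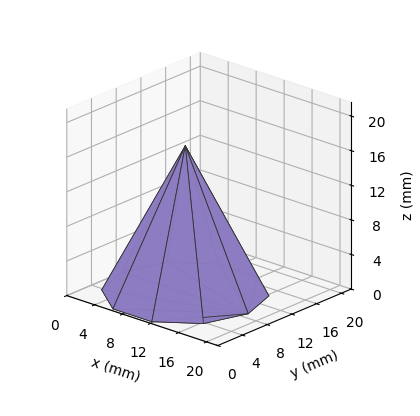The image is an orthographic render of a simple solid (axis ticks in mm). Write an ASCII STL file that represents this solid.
Reading the render: the shape is a regular 10-sided pyramid, base circumscribed radius ≈ 9 mm, apex at z ≈ 17 mm (dimensions read to the nearest mm from the axis ticks). For the STL, each face is triangulated and given an outward normal.

solid part
  facet normal 0.0000 0.0000 -1.0000
    outer loop
      vertex 11.781 17.560 0.000
      vertex 16.281 14.290 0.000
      vertex 18.000 9.000 0.000
    endloop
  endfacet
  facet normal 0.0000 0.0000 -1.0000
    outer loop
      vertex 6.219 17.560 0.000
      vertex 11.781 17.560 0.000
      vertex 18.000 9.000 0.000
    endloop
  endfacet
  facet normal 0.0000 0.0000 -1.0000
    outer loop
      vertex 1.719 14.290 0.000
      vertex 6.219 17.560 0.000
      vertex 18.000 9.000 0.000
    endloop
  endfacet
  facet normal 0.0000 0.0000 -1.0000
    outer loop
      vertex 0.000 9.000 0.000
      vertex 1.719 14.290 0.000
      vertex 18.000 9.000 0.000
    endloop
  endfacet
  facet normal 0.0000 0.0000 -1.0000
    outer loop
      vertex 1.719 3.710 0.000
      vertex 0.000 9.000 0.000
      vertex 18.000 9.000 0.000
    endloop
  endfacet
  facet normal 0.0000 0.0000 -1.0000
    outer loop
      vertex 6.219 0.440 0.000
      vertex 1.719 3.710 0.000
      vertex 18.000 9.000 0.000
    endloop
  endfacet
  facet normal 0.0000 0.0000 -1.0000
    outer loop
      vertex 11.781 0.440 0.000
      vertex 6.219 0.440 0.000
      vertex 18.000 9.000 0.000
    endloop
  endfacet
  facet normal 0.0000 0.0000 -1.0000
    outer loop
      vertex 16.281 3.710 0.000
      vertex 11.781 0.440 0.000
      vertex 18.000 9.000 0.000
    endloop
  endfacet
  facet normal 0.8495 0.2760 0.4497
    outer loop
      vertex 18.000 9.000 0.000
      vertex 16.281 14.290 0.000
      vertex 9.000 9.000 17.000
    endloop
  endfacet
  facet normal 0.5251 0.7225 0.4497
    outer loop
      vertex 16.281 14.290 0.000
      vertex 11.781 17.560 0.000
      vertex 9.000 9.000 17.000
    endloop
  endfacet
  facet normal 0.0000 0.8932 0.4497
    outer loop
      vertex 11.781 17.560 0.000
      vertex 6.219 17.560 0.000
      vertex 9.000 9.000 17.000
    endloop
  endfacet
  facet normal -0.5251 0.7225 0.4497
    outer loop
      vertex 6.219 17.560 0.000
      vertex 1.719 14.290 0.000
      vertex 9.000 9.000 17.000
    endloop
  endfacet
  facet normal -0.8495 0.2760 0.4497
    outer loop
      vertex 1.719 14.290 0.000
      vertex 0.000 9.000 0.000
      vertex 9.000 9.000 17.000
    endloop
  endfacet
  facet normal -0.8495 -0.2760 0.4497
    outer loop
      vertex 0.000 9.000 0.000
      vertex 1.719 3.710 0.000
      vertex 9.000 9.000 17.000
    endloop
  endfacet
  facet normal -0.5251 -0.7225 0.4497
    outer loop
      vertex 1.719 3.710 0.000
      vertex 6.219 0.440 0.000
      vertex 9.000 9.000 17.000
    endloop
  endfacet
  facet normal 0.0000 -0.8932 0.4497
    outer loop
      vertex 6.219 0.440 0.000
      vertex 11.781 0.440 0.000
      vertex 9.000 9.000 17.000
    endloop
  endfacet
  facet normal 0.5251 -0.7225 0.4497
    outer loop
      vertex 11.781 0.440 0.000
      vertex 16.281 3.710 0.000
      vertex 9.000 9.000 17.000
    endloop
  endfacet
  facet normal 0.8495 -0.2760 0.4497
    outer loop
      vertex 16.281 3.710 0.000
      vertex 18.000 9.000 0.000
      vertex 9.000 9.000 17.000
    endloop
  endfacet
endsolid part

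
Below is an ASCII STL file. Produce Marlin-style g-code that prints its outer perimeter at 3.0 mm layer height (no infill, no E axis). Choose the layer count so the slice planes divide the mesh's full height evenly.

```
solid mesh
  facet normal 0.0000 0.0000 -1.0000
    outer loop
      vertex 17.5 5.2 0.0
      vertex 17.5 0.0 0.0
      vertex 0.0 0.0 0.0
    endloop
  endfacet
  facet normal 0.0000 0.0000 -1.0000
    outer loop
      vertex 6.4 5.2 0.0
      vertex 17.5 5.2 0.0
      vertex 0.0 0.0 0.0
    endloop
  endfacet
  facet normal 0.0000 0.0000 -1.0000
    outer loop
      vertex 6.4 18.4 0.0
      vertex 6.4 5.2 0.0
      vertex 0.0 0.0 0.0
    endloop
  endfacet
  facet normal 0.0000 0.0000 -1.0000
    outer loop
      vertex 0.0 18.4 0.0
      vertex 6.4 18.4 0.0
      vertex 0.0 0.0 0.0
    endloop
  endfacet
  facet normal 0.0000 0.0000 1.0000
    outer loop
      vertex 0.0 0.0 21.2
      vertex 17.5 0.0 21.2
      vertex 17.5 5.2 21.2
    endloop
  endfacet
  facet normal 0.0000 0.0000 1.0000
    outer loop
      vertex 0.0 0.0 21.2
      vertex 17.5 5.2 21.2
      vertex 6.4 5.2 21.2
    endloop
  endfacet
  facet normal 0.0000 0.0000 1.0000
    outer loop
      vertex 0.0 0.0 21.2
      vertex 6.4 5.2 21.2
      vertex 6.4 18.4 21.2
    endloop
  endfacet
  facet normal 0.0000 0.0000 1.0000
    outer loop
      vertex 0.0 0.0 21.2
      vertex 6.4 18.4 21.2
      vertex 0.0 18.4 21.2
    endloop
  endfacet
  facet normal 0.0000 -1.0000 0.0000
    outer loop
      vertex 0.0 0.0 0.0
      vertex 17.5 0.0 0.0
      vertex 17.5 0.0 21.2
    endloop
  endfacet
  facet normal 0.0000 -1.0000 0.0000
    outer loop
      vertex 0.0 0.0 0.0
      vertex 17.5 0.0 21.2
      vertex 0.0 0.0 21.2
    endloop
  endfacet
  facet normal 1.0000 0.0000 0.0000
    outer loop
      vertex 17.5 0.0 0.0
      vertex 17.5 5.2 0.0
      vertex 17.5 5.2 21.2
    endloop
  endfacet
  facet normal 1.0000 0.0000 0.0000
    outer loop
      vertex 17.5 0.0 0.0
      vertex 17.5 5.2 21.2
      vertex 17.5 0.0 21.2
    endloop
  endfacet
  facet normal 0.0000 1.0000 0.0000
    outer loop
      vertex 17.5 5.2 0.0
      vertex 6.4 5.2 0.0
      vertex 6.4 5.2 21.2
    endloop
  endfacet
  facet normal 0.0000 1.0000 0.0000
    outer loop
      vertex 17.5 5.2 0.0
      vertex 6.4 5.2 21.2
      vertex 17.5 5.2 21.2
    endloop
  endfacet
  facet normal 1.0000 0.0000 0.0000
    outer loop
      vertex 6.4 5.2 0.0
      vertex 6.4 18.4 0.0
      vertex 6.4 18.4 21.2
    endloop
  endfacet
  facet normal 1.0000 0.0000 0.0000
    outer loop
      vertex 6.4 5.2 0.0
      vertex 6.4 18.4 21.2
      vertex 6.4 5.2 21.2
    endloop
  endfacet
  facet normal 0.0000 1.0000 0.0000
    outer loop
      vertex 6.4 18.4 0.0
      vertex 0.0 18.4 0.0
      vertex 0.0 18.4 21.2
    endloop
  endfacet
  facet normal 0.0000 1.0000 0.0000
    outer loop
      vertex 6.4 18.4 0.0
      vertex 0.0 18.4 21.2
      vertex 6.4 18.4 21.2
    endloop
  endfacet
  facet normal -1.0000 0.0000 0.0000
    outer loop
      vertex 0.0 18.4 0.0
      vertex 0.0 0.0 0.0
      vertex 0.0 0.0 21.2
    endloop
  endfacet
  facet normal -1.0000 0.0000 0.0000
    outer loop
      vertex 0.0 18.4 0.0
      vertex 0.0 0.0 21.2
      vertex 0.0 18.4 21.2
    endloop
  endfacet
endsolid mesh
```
; perimeter-only toolpath
G21 ; units = mm
G90 ; absolute positioning
G28 ; home
; layer 1
G0 Z3.0
G0 X0.0 Y0.0
G1 X17.5 Y0.0
G1 X17.5 Y5.2
G1 X6.4 Y5.2
G1 X6.4 Y18.4
G1 X0.0 Y18.4
G1 X0.0 Y0.0
; layer 2
G0 Z6.1
G0 X0.0 Y0.0
G1 X17.5 Y0.0
G1 X17.5 Y5.2
G1 X6.4 Y5.2
G1 X6.4 Y18.4
G1 X0.0 Y18.4
G1 X0.0 Y0.0
; layer 3
G0 Z9.1
G0 X0.0 Y0.0
G1 X17.5 Y0.0
G1 X17.5 Y5.2
G1 X6.4 Y5.2
G1 X6.4 Y18.4
G1 X0.0 Y18.4
G1 X0.0 Y0.0
; layer 4
G0 Z12.1
G0 X0.0 Y0.0
G1 X17.5 Y0.0
G1 X17.5 Y5.2
G1 X6.4 Y5.2
G1 X6.4 Y18.4
G1 X0.0 Y18.4
G1 X0.0 Y0.0
; layer 5
G0 Z15.1
G0 X0.0 Y0.0
G1 X17.5 Y0.0
G1 X17.5 Y5.2
G1 X6.4 Y5.2
G1 X6.4 Y18.4
G1 X0.0 Y18.4
G1 X0.0 Y0.0
; layer 6
G0 Z18.2
G0 X0.0 Y0.0
G1 X17.5 Y0.0
G1 X17.5 Y5.2
G1 X6.4 Y5.2
G1 X6.4 Y18.4
G1 X0.0 Y18.4
G1 X0.0 Y0.0
; layer 7
G0 Z21.2
G0 X0.0 Y0.0
G1 X17.5 Y0.0
G1 X17.5 Y5.2
G1 X6.4 Y5.2
G1 X6.4 Y18.4
G1 X0.0 Y18.4
G1 X0.0 Y0.0
M2 ; end

The solid is an L-shaped prism: outer 17.5 × 18.4 mm, arm thicknesses ≈ 5.2 mm (horizontal) and 6.4 mm (vertical), extruded 21.2 mm in z. Slicing at Δz = 3.0 mm — 7 equal slices spanning the solid's height, so layer i sits at z = i·h/7 — gives 7 non-empty perimeters. Each is a 6-segment closed polygon; G0 lifts to the layer z and rapids to the start vertex, then G1 traces the edges.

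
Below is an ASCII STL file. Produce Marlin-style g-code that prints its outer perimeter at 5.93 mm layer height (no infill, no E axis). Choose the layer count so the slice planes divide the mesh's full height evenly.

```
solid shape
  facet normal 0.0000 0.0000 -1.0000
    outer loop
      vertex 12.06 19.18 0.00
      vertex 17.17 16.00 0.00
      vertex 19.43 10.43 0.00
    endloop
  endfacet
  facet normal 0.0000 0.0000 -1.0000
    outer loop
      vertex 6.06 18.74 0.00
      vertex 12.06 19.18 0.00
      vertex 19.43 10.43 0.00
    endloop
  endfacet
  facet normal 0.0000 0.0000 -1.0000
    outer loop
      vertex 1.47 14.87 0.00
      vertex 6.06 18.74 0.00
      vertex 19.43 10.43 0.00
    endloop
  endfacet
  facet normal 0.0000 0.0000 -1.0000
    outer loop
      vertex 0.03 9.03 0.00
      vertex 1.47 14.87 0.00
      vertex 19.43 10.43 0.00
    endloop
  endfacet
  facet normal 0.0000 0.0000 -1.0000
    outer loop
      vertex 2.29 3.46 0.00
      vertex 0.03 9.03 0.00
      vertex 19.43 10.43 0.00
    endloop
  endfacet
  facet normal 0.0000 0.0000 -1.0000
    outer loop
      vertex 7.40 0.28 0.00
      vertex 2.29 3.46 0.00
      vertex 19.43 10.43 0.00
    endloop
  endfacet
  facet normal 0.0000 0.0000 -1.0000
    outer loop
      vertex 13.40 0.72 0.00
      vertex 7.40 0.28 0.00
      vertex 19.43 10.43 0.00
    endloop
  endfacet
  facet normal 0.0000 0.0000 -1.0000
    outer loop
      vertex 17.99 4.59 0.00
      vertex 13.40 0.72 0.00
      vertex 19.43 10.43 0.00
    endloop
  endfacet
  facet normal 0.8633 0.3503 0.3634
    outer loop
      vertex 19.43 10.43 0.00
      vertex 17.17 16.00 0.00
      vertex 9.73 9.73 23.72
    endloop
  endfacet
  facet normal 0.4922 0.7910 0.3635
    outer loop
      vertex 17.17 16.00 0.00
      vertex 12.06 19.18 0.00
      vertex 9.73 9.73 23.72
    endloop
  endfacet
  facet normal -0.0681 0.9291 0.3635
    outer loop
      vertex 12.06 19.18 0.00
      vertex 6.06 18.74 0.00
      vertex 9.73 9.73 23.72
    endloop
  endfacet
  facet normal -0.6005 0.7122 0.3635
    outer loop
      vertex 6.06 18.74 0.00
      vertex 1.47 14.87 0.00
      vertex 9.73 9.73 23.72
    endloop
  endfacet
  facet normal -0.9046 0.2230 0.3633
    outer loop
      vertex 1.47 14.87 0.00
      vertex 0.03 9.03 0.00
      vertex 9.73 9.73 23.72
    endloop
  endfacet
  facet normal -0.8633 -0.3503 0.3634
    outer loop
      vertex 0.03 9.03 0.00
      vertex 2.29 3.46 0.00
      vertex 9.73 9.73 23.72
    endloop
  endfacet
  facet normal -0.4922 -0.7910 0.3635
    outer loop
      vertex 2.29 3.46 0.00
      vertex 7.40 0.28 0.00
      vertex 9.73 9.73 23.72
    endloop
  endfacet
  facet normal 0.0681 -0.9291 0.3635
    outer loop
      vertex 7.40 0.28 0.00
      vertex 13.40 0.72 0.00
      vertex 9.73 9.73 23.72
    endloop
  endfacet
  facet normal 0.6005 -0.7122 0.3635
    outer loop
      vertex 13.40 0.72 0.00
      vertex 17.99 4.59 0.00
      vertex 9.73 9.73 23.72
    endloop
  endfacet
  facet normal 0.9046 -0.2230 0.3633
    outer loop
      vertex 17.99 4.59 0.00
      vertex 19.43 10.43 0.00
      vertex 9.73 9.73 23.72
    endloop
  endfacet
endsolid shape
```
; perimeter-only toolpath
G21 ; units = mm
G90 ; absolute positioning
G28 ; home
; layer 1
G0 Z5.93
G0 X17.00 Y10.25
G1 X15.31 Y14.43
G1 X11.48 Y16.82
G1 X6.98 Y16.49
G1 X3.54 Y13.59
G1 X2.46 Y9.20
G1 X4.15 Y5.03
G1 X7.98 Y2.64
G1 X12.48 Y2.97
G1 X15.93 Y5.88
G1 X17.00 Y10.25
; layer 2
G0 Z11.86
G0 X14.58 Y10.08
G1 X13.45 Y12.87
G1 X10.89 Y14.46
G1 X7.89 Y14.23
G1 X5.60 Y12.30
G1 X4.88 Y9.38
G1 X6.01 Y6.60
G1 X8.57 Y5.00
G1 X11.57 Y5.23
G1 X13.86 Y7.16
G1 X14.58 Y10.08
; layer 3
G0 Z17.79
G0 X12.16 Y9.91
G1 X11.59 Y11.30
G1 X10.31 Y12.09
G1 X8.81 Y11.98
G1 X7.67 Y11.02
G1 X7.31 Y9.55
G1 X7.87 Y8.16
G1 X9.15 Y7.37
G1 X10.65 Y7.48
G1 X11.79 Y8.45
G1 X12.16 Y9.91
M2 ; end

The solid is a regular 10-sided pyramid, base circumscribed radius ≈ 9.73 mm, apex at z ≈ 23.7 mm. Slicing at Δz = 5.93 mm — 4 equal slices spanning the solid's height, so layer i sits at z = i·h/4 — gives 3 non-empty perimeters. Each is a 10-segment closed polygon; G0 lifts to the layer z and rapids to the start vertex, then G1 traces the edges. The cross-section shrinks linearly with z (the slice at the apex is degenerate and omitted).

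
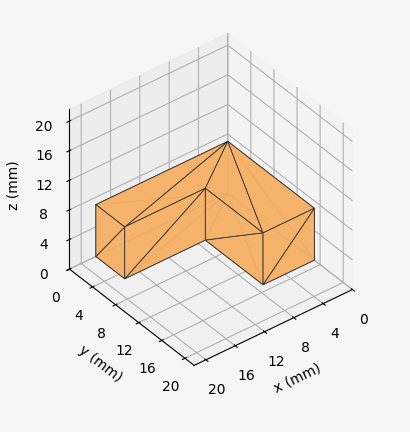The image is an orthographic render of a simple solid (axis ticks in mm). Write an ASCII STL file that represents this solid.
Reading the render: the shape is an L-shaped prism: outer 18 × 15 mm, arm thicknesses ≈ 5 mm (horizontal) and 7 mm (vertical), extruded 7 mm in z (dimensions read to the nearest mm from the axis ticks). For the STL, each face is triangulated and given an outward normal.

solid part
  facet normal 0.0000 0.0000 -1.0000
    outer loop
      vertex 18.00 5.00 0.00
      vertex 18.00 0.00 0.00
      vertex 0.00 0.00 0.00
    endloop
  endfacet
  facet normal 0.0000 0.0000 -1.0000
    outer loop
      vertex 7.00 5.00 0.00
      vertex 18.00 5.00 0.00
      vertex 0.00 0.00 0.00
    endloop
  endfacet
  facet normal 0.0000 0.0000 -1.0000
    outer loop
      vertex 7.00 15.00 0.00
      vertex 7.00 5.00 0.00
      vertex 0.00 0.00 0.00
    endloop
  endfacet
  facet normal 0.0000 0.0000 -1.0000
    outer loop
      vertex 0.00 15.00 0.00
      vertex 7.00 15.00 0.00
      vertex 0.00 0.00 0.00
    endloop
  endfacet
  facet normal 0.0000 0.0000 1.0000
    outer loop
      vertex 0.00 0.00 7.00
      vertex 18.00 0.00 7.00
      vertex 18.00 5.00 7.00
    endloop
  endfacet
  facet normal 0.0000 0.0000 1.0000
    outer loop
      vertex 0.00 0.00 7.00
      vertex 18.00 5.00 7.00
      vertex 7.00 5.00 7.00
    endloop
  endfacet
  facet normal 0.0000 0.0000 1.0000
    outer loop
      vertex 0.00 0.00 7.00
      vertex 7.00 5.00 7.00
      vertex 7.00 15.00 7.00
    endloop
  endfacet
  facet normal 0.0000 0.0000 1.0000
    outer loop
      vertex 0.00 0.00 7.00
      vertex 7.00 15.00 7.00
      vertex 0.00 15.00 7.00
    endloop
  endfacet
  facet normal 0.0000 -1.0000 0.0000
    outer loop
      vertex 0.00 0.00 0.00
      vertex 18.00 0.00 0.00
      vertex 18.00 0.00 7.00
    endloop
  endfacet
  facet normal 0.0000 -1.0000 0.0000
    outer loop
      vertex 0.00 0.00 0.00
      vertex 18.00 0.00 7.00
      vertex 0.00 0.00 7.00
    endloop
  endfacet
  facet normal 1.0000 0.0000 0.0000
    outer loop
      vertex 18.00 0.00 0.00
      vertex 18.00 5.00 0.00
      vertex 18.00 5.00 7.00
    endloop
  endfacet
  facet normal 1.0000 0.0000 0.0000
    outer loop
      vertex 18.00 0.00 0.00
      vertex 18.00 5.00 7.00
      vertex 18.00 0.00 7.00
    endloop
  endfacet
  facet normal 0.0000 1.0000 0.0000
    outer loop
      vertex 18.00 5.00 0.00
      vertex 7.00 5.00 0.00
      vertex 7.00 5.00 7.00
    endloop
  endfacet
  facet normal 0.0000 1.0000 0.0000
    outer loop
      vertex 18.00 5.00 0.00
      vertex 7.00 5.00 7.00
      vertex 18.00 5.00 7.00
    endloop
  endfacet
  facet normal 1.0000 0.0000 0.0000
    outer loop
      vertex 7.00 5.00 0.00
      vertex 7.00 15.00 0.00
      vertex 7.00 15.00 7.00
    endloop
  endfacet
  facet normal 1.0000 0.0000 0.0000
    outer loop
      vertex 7.00 5.00 0.00
      vertex 7.00 15.00 7.00
      vertex 7.00 5.00 7.00
    endloop
  endfacet
  facet normal 0.0000 1.0000 0.0000
    outer loop
      vertex 7.00 15.00 0.00
      vertex 0.00 15.00 0.00
      vertex 0.00 15.00 7.00
    endloop
  endfacet
  facet normal 0.0000 1.0000 0.0000
    outer loop
      vertex 7.00 15.00 0.00
      vertex 0.00 15.00 7.00
      vertex 7.00 15.00 7.00
    endloop
  endfacet
  facet normal -1.0000 0.0000 0.0000
    outer loop
      vertex 0.00 15.00 0.00
      vertex 0.00 0.00 0.00
      vertex 0.00 0.00 7.00
    endloop
  endfacet
  facet normal -1.0000 0.0000 0.0000
    outer loop
      vertex 0.00 15.00 0.00
      vertex 0.00 0.00 7.00
      vertex 0.00 15.00 7.00
    endloop
  endfacet
endsolid part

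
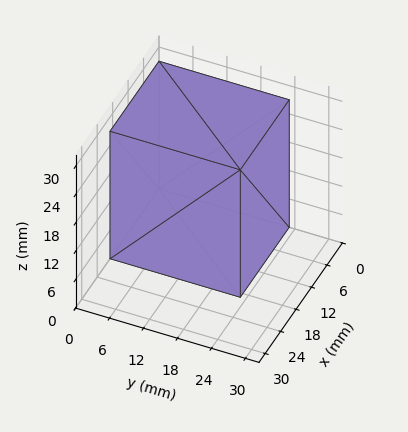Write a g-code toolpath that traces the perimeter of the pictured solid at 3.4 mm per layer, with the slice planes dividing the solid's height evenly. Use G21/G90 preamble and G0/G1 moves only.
Reading the render: the shape is a rectangular box, roughly 19 × 23 mm footprint and 27 mm tall (dimensions read to the nearest mm from the axis ticks). For the g-code, the solid's height is divided into equal slices at the stated Δz and each level perimeter traced with G1 moves after a G0 lift.

; perimeter-only toolpath
G21 ; units = mm
G90 ; absolute positioning
G28 ; home
; layer 1
G0 Z3.4
G0 X0.0 Y0.0
G1 X19.0 Y0.0
G1 X19.0 Y23.0
G1 X0.0 Y23.0
G1 X0.0 Y0.0
; layer 2
G0 Z6.8
G0 X0.0 Y0.0
G1 X19.0 Y0.0
G1 X19.0 Y23.0
G1 X0.0 Y23.0
G1 X0.0 Y0.0
; layer 3
G0 Z10.1
G0 X0.0 Y0.0
G1 X19.0 Y0.0
G1 X19.0 Y23.0
G1 X0.0 Y23.0
G1 X0.0 Y0.0
; layer 4
G0 Z13.5
G0 X0.0 Y0.0
G1 X19.0 Y0.0
G1 X19.0 Y23.0
G1 X0.0 Y23.0
G1 X0.0 Y0.0
; layer 5
G0 Z16.9
G0 X0.0 Y0.0
G1 X19.0 Y0.0
G1 X19.0 Y23.0
G1 X0.0 Y23.0
G1 X0.0 Y0.0
; layer 6
G0 Z20.2
G0 X0.0 Y0.0
G1 X19.0 Y0.0
G1 X19.0 Y23.0
G1 X0.0 Y23.0
G1 X0.0 Y0.0
; layer 7
G0 Z23.6
G0 X0.0 Y0.0
G1 X19.0 Y0.0
G1 X19.0 Y23.0
G1 X0.0 Y23.0
G1 X0.0 Y0.0
; layer 8
G0 Z27.0
G0 X0.0 Y0.0
G1 X19.0 Y0.0
G1 X19.0 Y23.0
G1 X0.0 Y23.0
G1 X0.0 Y0.0
M2 ; end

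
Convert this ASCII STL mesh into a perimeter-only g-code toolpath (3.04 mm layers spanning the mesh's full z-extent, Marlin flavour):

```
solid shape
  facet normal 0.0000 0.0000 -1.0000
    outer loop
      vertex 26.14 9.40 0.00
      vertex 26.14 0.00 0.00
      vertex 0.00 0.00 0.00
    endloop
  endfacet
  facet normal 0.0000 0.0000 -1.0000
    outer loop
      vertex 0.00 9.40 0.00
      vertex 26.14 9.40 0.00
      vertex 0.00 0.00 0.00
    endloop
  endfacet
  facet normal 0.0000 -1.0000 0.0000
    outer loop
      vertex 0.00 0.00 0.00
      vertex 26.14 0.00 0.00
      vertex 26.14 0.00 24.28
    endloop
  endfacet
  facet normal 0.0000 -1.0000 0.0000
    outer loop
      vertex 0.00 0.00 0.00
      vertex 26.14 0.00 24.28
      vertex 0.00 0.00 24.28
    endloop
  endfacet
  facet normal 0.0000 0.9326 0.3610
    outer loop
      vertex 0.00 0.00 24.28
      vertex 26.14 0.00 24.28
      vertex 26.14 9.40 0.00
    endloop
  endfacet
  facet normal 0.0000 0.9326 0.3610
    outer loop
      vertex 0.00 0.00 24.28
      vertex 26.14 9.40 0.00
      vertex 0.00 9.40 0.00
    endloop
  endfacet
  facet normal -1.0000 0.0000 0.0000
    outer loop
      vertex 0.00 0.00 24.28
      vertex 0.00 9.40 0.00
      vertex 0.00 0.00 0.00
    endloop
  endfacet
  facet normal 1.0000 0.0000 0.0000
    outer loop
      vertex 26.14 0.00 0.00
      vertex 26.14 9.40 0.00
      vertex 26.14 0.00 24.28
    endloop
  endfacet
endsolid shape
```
; perimeter-only toolpath
G21 ; units = mm
G90 ; absolute positioning
G28 ; home
; layer 1
G0 Z3.04
G0 X0.00 Y0.00
G1 X26.14 Y0.00
G1 X26.14 Y8.22
G1 X0.00 Y8.22
G1 X0.00 Y0.00
; layer 2
G0 Z6.07
G0 X0.00 Y0.00
G1 X26.14 Y0.00
G1 X26.14 Y7.05
G1 X0.00 Y7.05
G1 X0.00 Y0.00
; layer 3
G0 Z9.11
G0 X0.00 Y0.00
G1 X26.14 Y0.00
G1 X26.14 Y5.88
G1 X0.00 Y5.88
G1 X0.00 Y0.00
; layer 4
G0 Z12.14
G0 X0.00 Y0.00
G1 X26.14 Y0.00
G1 X26.14 Y4.70
G1 X0.00 Y4.70
G1 X0.00 Y0.00
; layer 5
G0 Z15.18
G0 X0.00 Y0.00
G1 X26.14 Y0.00
G1 X26.14 Y3.53
G1 X0.00 Y3.53
G1 X0.00 Y0.00
; layer 6
G0 Z18.21
G0 X0.00 Y0.00
G1 X26.14 Y0.00
G1 X26.14 Y2.35
G1 X0.00 Y2.35
G1 X0.00 Y0.00
; layer 7
G0 Z21.25
G0 X0.00 Y0.00
G1 X26.14 Y0.00
G1 X26.14 Y1.18
G1 X0.00 Y1.18
G1 X0.00 Y0.00
M2 ; end

The solid is a wedge (ramp): 26.1 × 9.4 mm base, rising to 24.3 mm along the y=0 edge and sloping linearly to z=0 at y=9.4. Slicing at Δz = 3.04 mm — 8 equal slices spanning the solid's height, so layer i sits at z = i·h/8 — gives 7 non-empty perimeters. Each is a 4-segment closed polygon; G0 lifts to the layer z and rapids to the start vertex, then G1 traces the edges. The cross-section shrinks linearly with z (the slice at the apex is degenerate and omitted).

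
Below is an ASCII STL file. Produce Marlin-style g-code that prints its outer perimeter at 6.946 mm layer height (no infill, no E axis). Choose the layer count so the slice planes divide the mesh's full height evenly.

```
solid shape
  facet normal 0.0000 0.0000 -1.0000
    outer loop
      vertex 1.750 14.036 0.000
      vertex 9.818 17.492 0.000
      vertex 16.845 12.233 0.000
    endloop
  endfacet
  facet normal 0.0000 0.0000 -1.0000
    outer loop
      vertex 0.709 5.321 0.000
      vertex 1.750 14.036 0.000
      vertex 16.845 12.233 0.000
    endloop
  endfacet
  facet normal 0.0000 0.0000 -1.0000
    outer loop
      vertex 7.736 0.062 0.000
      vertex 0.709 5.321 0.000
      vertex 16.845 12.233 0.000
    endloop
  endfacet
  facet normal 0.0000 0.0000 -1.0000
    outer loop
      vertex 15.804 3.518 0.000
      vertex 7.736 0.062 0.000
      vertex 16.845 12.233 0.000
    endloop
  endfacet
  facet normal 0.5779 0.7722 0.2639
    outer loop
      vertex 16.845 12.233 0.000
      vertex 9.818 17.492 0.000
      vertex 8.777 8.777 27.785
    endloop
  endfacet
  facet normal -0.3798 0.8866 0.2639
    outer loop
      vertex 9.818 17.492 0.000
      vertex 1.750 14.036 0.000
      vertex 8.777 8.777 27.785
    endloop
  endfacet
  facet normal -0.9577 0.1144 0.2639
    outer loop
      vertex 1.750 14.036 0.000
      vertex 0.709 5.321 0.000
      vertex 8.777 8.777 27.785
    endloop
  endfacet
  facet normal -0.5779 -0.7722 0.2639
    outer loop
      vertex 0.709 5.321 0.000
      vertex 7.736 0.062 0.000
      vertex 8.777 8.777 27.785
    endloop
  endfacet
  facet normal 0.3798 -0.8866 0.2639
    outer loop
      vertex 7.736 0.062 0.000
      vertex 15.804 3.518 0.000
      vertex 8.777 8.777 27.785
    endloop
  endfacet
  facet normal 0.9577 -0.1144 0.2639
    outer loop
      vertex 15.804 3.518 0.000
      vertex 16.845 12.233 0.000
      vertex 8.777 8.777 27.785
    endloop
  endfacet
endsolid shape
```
; perimeter-only toolpath
G21 ; units = mm
G90 ; absolute positioning
G28 ; home
; layer 1
G0 Z6.946
G0 X14.828 Y11.369
G1 X9.558 Y15.313
G1 X3.507 Y12.721
G1 X2.726 Y6.185
G1 X7.996 Y2.241
G1 X14.047 Y4.833
G1 X14.828 Y11.369
; layer 2
G0 Z13.893
G0 X12.811 Y10.505
G1 X9.297 Y13.134
G1 X5.263 Y11.406
G1 X4.743 Y7.049
G1 X8.256 Y4.419
G1 X12.290 Y6.147
G1 X12.811 Y10.505
; layer 3
G0 Z20.839
G0 X10.794 Y9.641
G1 X9.037 Y10.956
G1 X7.020 Y10.092
G1 X6.760 Y7.913
G1 X8.517 Y6.598
G1 X10.534 Y7.462
G1 X10.794 Y9.641
M2 ; end

The solid is a regular 6-sided pyramid, base circumscribed radius ≈ 8.78 mm, apex at z ≈ 27.8 mm. Slicing at Δz = 6.946 mm — 4 equal slices spanning the solid's height, so layer i sits at z = i·h/4 — gives 3 non-empty perimeters. Each is a 6-segment closed polygon; G0 lifts to the layer z and rapids to the start vertex, then G1 traces the edges. The cross-section shrinks linearly with z (the slice at the apex is degenerate and omitted).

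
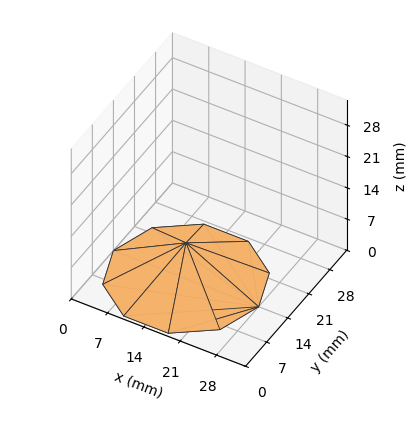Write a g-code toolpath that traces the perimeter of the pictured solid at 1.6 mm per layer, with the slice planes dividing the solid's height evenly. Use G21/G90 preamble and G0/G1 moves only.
Reading the render: the shape is a regular 10-sided pyramid, base circumscribed radius ≈ 14 mm, apex at z ≈ 8 mm (dimensions read to the nearest mm from the axis ticks). For the g-code, the solid's height is divided into equal slices at the stated Δz and each level perimeter traced with G1 moves after a G0 lift.

; perimeter-only toolpath
G21 ; units = mm
G90 ; absolute positioning
G28 ; home
; layer 1
G0 Z1.6
G0 X25.2 Y14.0
G1 X23.0 Y20.6
G1 X17.4 Y24.6
G1 X10.6 Y24.6
G1 X5.0 Y20.6
G1 X2.8 Y14.0
G1 X5.0 Y7.4
G1 X10.6 Y3.4
G1 X17.4 Y3.4
G1 X23.0 Y7.4
G1 X25.2 Y14.0
; layer 2
G0 Z3.2
G0 X22.4 Y14.0
G1 X20.8 Y18.9
G1 X16.6 Y22.0
G1 X11.4 Y22.0
G1 X7.2 Y18.9
G1 X5.6 Y14.0
G1 X7.2 Y9.1
G1 X11.4 Y6.0
G1 X16.6 Y6.0
G1 X20.8 Y9.1
G1 X22.4 Y14.0
; layer 3
G0 Z4.8
G0 X19.6 Y14.0
G1 X18.5 Y17.3
G1 X15.7 Y19.3
G1 X12.3 Y19.3
G1 X9.5 Y17.3
G1 X8.4 Y14.0
G1 X9.5 Y10.7
G1 X12.3 Y8.7
G1 X15.7 Y8.7
G1 X18.5 Y10.7
G1 X19.6 Y14.0
; layer 4
G0 Z6.4
G0 X16.8 Y14.0
G1 X16.3 Y15.6
G1 X14.9 Y16.7
G1 X13.1 Y16.7
G1 X11.7 Y15.6
G1 X11.2 Y14.0
G1 X11.7 Y12.4
G1 X13.1 Y11.3
G1 X14.9 Y11.3
G1 X16.3 Y12.4
G1 X16.8 Y14.0
M2 ; end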